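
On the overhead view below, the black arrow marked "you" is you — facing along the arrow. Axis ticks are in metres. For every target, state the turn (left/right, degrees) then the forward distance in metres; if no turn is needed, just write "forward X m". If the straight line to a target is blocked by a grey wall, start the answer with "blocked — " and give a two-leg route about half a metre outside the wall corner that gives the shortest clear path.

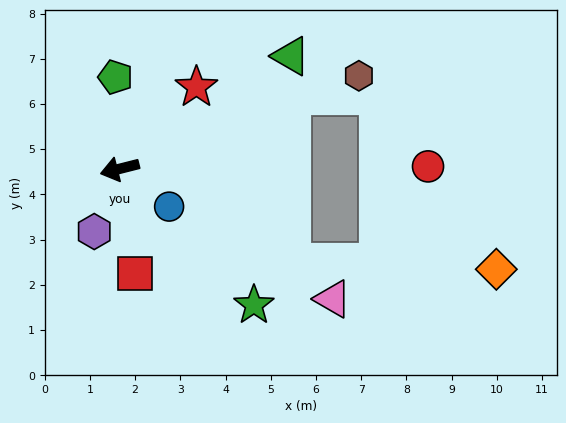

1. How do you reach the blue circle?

turn left 128°, forward 1.4 m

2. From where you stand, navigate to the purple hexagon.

turn left 54°, forward 1.5 m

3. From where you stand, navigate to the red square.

turn left 84°, forward 2.3 m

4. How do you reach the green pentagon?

turn right 102°, forward 2.0 m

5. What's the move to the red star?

turn right 147°, forward 2.5 m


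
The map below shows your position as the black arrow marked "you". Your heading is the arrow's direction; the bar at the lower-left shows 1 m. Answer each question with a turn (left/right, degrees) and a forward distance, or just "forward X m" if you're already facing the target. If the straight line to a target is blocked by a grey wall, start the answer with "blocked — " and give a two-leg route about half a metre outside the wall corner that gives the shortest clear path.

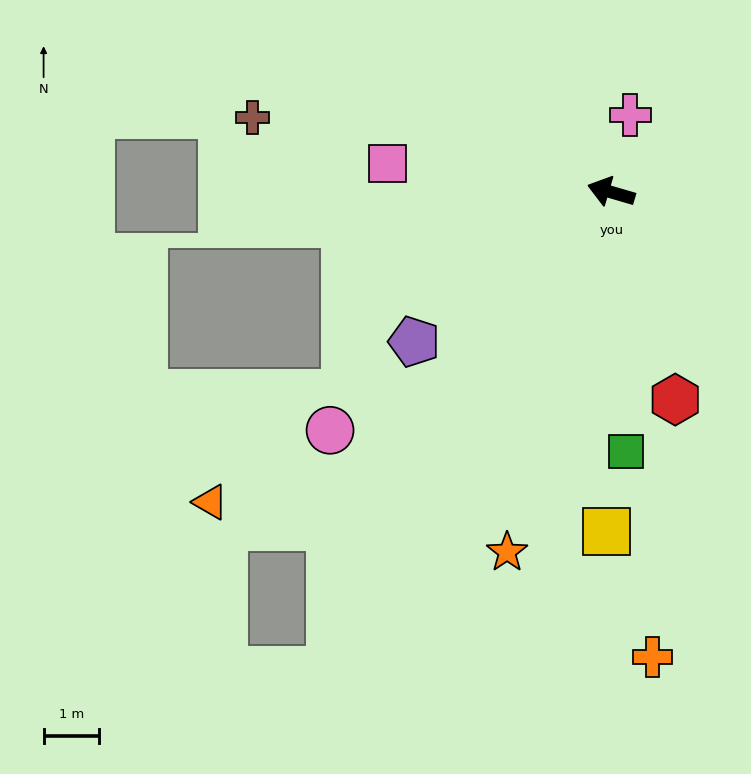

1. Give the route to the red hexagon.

turn left 123°, forward 3.9 m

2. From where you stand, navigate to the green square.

turn left 110°, forward 4.7 m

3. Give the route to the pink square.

turn left 9°, forward 4.1 m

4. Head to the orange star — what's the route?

turn left 90°, forward 6.8 m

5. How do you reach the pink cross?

turn right 88°, forward 1.4 m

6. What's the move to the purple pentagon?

turn left 53°, forward 4.5 m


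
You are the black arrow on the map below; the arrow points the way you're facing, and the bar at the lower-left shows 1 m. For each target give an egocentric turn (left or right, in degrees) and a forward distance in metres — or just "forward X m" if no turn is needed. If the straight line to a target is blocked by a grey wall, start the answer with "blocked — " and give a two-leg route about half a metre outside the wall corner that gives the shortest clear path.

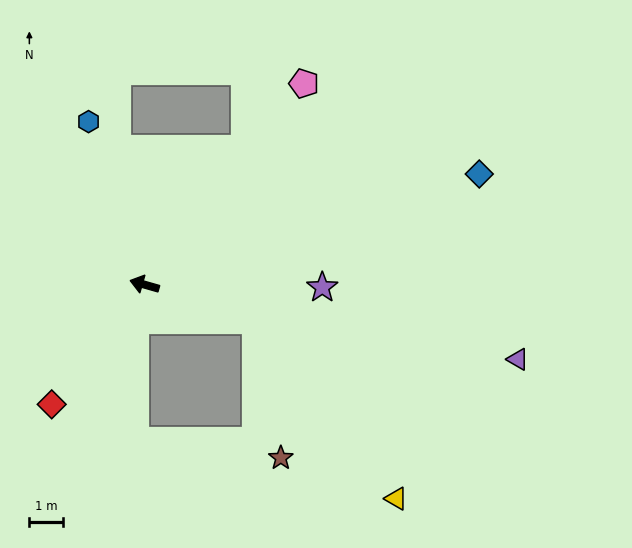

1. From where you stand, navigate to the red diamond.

turn left 68°, forward 4.5 m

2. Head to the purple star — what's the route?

turn right 165°, forward 5.3 m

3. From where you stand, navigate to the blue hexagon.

turn right 55°, forward 5.2 m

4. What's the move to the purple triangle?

turn right 175°, forward 11.4 m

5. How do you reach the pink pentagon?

turn right 112°, forward 7.7 m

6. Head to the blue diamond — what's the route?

turn right 146°, forward 10.5 m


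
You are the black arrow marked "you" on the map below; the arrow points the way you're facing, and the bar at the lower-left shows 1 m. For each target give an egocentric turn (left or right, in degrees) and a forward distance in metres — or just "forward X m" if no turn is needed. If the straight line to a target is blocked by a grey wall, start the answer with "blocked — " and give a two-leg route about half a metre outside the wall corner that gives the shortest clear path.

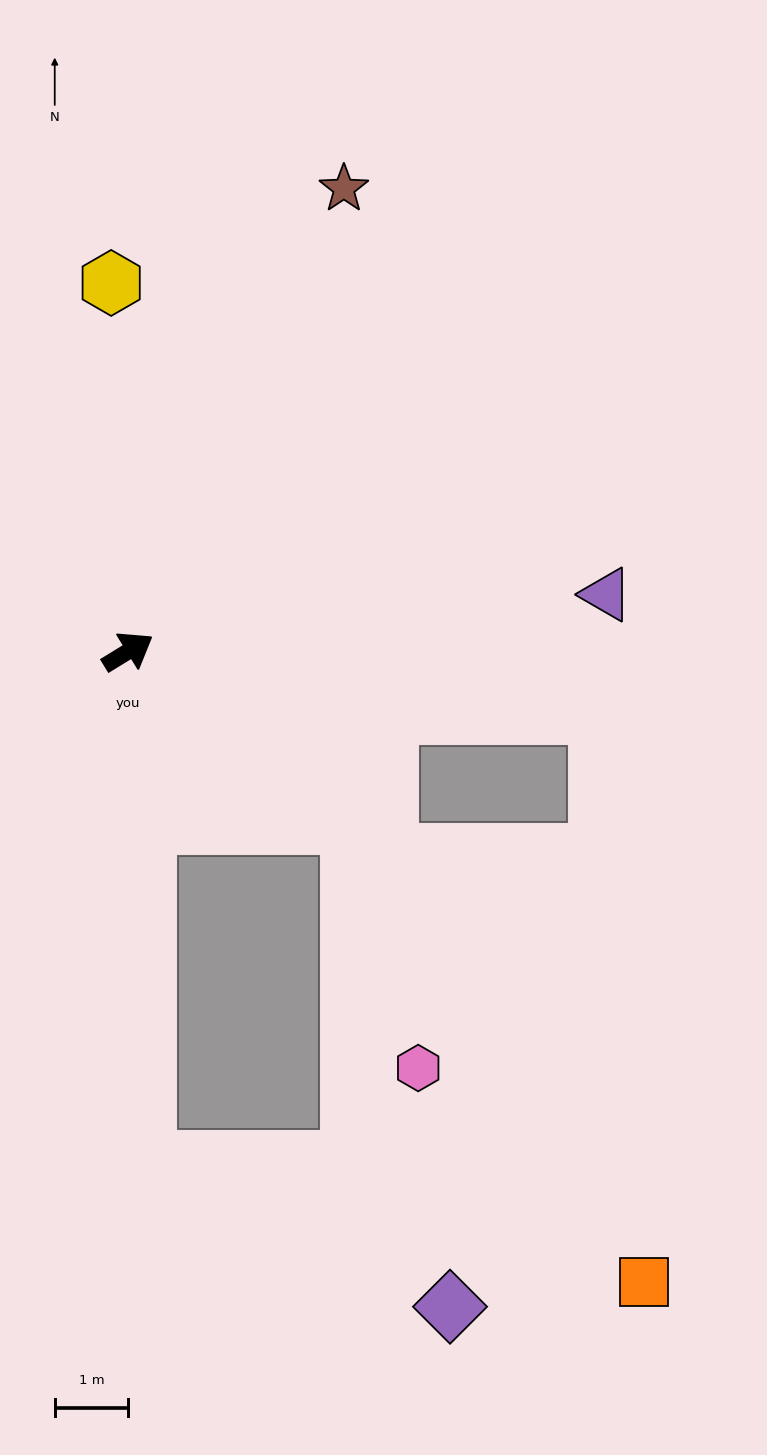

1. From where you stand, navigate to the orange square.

blocked — turn right 69°, forward 3.8 m, then turn right 20°, forward 7.4 m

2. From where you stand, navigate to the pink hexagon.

blocked — turn right 69°, forward 3.8 m, then turn right 38°, forward 3.4 m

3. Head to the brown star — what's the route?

turn left 33°, forward 6.9 m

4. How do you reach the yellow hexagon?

turn left 61°, forward 5.0 m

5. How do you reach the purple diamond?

blocked — turn right 120°, forward 6.9 m, then turn left 63°, forward 4.6 m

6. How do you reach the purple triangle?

turn right 25°, forward 6.5 m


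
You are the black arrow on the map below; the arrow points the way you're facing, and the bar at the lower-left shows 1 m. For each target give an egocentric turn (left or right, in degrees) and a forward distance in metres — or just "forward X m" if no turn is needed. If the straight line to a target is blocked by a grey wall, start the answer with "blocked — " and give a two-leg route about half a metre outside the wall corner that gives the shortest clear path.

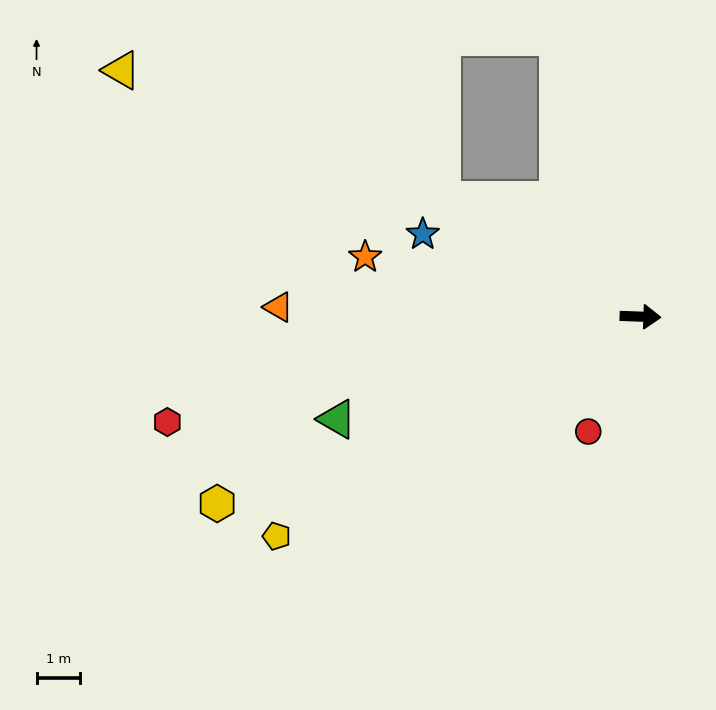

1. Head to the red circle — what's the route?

turn right 112°, forward 2.9 m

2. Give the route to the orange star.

turn left 170°, forward 6.5 m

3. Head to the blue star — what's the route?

turn left 161°, forward 5.3 m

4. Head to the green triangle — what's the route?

turn right 159°, forward 7.4 m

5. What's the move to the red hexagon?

turn right 165°, forward 11.1 m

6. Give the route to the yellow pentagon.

turn right 147°, forward 9.8 m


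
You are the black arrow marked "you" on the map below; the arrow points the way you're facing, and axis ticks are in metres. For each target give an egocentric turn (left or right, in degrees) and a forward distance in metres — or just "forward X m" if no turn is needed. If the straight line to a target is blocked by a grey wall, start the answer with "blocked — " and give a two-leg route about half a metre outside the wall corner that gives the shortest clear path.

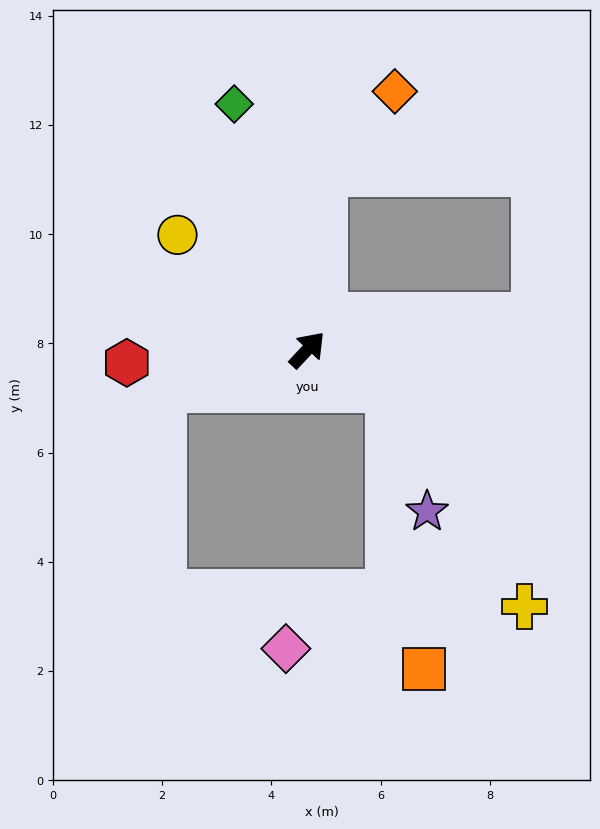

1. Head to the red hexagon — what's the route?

turn left 137°, forward 3.3 m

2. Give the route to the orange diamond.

blocked — turn left 37°, forward 3.3 m, then turn right 35°, forward 2.0 m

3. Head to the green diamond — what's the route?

turn left 60°, forward 4.7 m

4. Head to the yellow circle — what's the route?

turn left 92°, forward 3.2 m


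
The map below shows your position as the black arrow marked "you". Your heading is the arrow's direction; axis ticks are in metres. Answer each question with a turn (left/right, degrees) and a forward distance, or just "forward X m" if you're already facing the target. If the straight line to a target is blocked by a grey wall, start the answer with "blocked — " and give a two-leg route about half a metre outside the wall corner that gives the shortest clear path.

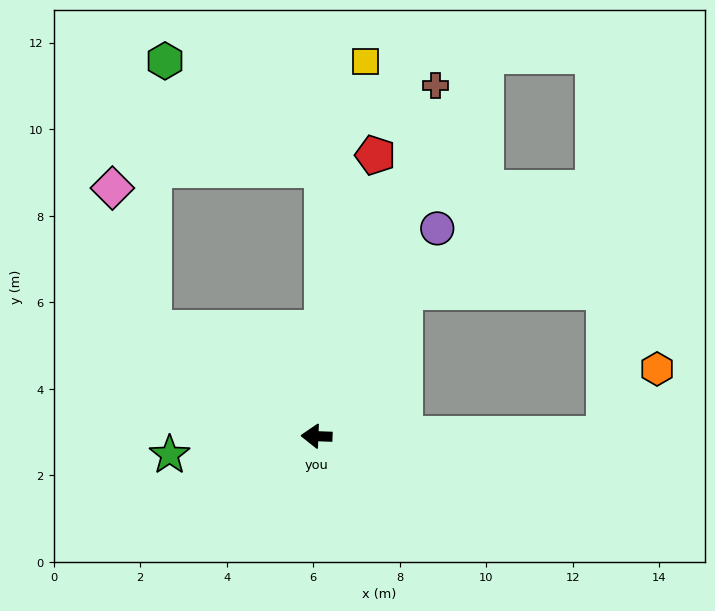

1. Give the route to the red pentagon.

turn right 100°, forward 6.6 m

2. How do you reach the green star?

turn left 9°, forward 3.4 m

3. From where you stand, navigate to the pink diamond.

blocked — turn right 31°, forward 4.5 m, then turn right 41°, forward 3.4 m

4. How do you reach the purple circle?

turn right 118°, forward 5.6 m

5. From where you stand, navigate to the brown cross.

turn right 107°, forward 8.6 m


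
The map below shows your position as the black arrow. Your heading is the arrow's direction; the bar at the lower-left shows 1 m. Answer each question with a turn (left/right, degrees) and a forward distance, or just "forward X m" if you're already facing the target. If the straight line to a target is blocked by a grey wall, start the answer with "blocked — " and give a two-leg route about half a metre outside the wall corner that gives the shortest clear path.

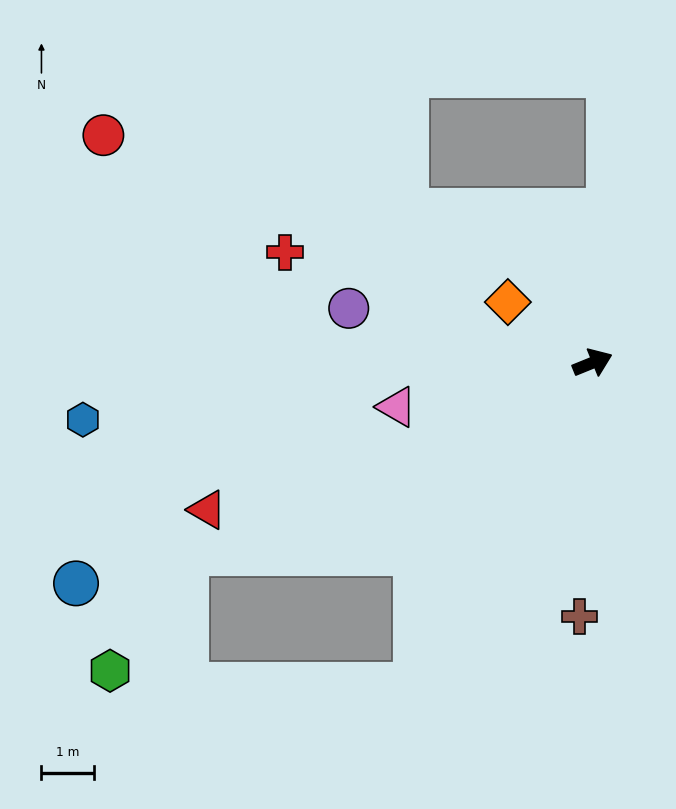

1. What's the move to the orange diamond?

turn left 122°, forward 2.0 m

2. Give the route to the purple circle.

turn left 145°, forward 4.7 m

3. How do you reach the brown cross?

turn right 115°, forward 4.8 m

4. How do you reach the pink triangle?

turn left 171°, forward 3.8 m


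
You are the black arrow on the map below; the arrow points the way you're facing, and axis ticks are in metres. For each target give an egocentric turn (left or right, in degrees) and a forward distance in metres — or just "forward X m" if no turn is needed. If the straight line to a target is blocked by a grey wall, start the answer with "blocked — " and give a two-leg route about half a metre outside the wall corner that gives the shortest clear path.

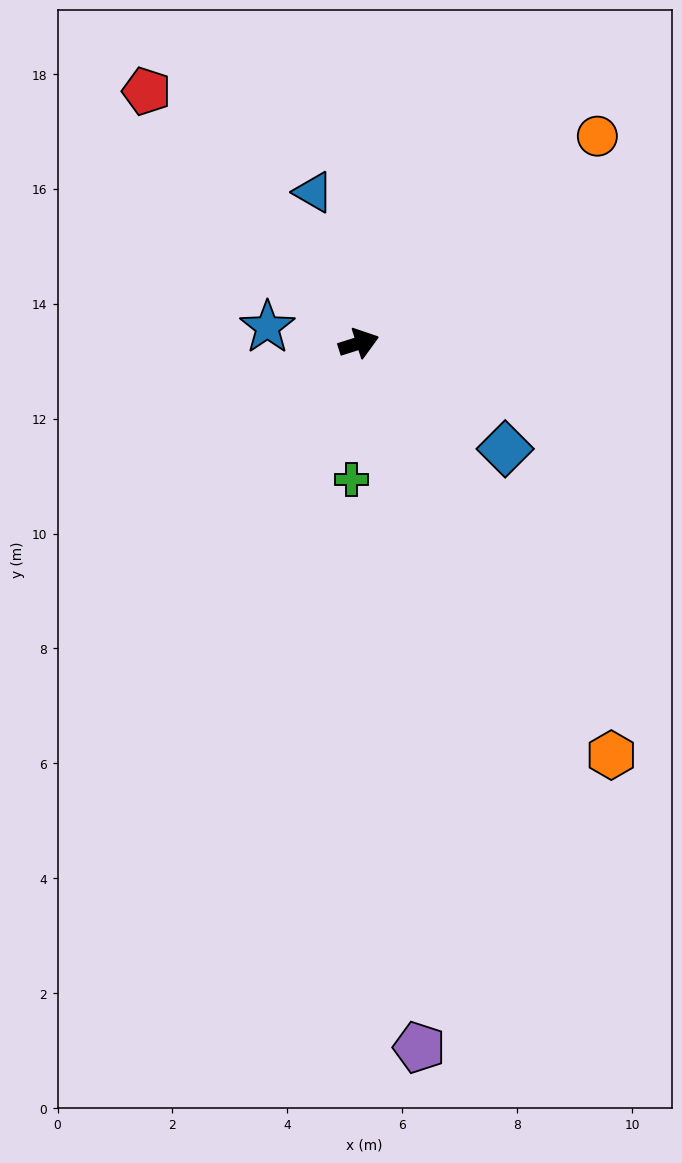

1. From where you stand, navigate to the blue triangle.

turn left 89°, forward 2.7 m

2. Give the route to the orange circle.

turn left 23°, forward 5.5 m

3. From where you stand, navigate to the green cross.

turn right 111°, forward 2.4 m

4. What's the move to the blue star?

turn left 152°, forward 1.6 m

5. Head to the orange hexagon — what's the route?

turn right 76°, forward 8.4 m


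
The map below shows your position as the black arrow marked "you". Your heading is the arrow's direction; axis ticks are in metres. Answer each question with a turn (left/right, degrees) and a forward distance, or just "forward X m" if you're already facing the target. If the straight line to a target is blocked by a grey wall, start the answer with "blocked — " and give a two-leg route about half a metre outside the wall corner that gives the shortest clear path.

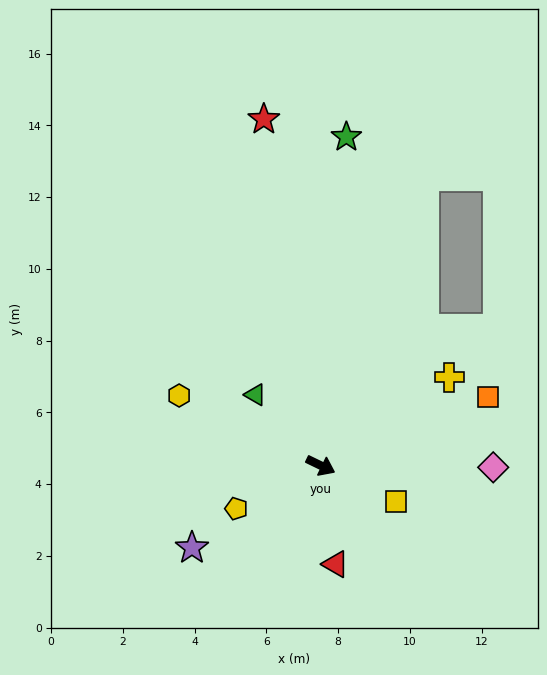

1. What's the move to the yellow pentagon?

turn right 127°, forward 2.6 m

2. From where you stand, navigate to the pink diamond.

turn left 25°, forward 4.8 m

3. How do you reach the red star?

turn left 125°, forward 9.8 m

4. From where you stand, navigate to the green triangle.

turn left 159°, forward 2.7 m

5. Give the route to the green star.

turn left 111°, forward 9.2 m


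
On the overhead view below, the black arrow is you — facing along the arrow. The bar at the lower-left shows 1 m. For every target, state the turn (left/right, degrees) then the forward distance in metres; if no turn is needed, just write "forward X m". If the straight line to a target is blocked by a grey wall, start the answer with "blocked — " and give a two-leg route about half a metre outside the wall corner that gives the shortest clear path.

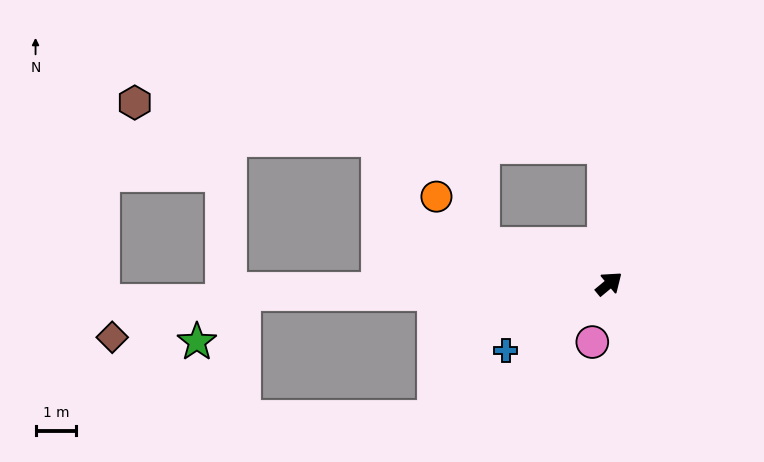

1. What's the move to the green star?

blocked — turn left 142°, forward 9.0 m, then turn left 44°, forward 1.6 m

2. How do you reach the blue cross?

turn left 173°, forward 3.0 m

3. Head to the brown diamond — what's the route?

blocked — turn left 142°, forward 9.0 m, then turn left 17°, forward 3.4 m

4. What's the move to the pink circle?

turn right 146°, forward 1.5 m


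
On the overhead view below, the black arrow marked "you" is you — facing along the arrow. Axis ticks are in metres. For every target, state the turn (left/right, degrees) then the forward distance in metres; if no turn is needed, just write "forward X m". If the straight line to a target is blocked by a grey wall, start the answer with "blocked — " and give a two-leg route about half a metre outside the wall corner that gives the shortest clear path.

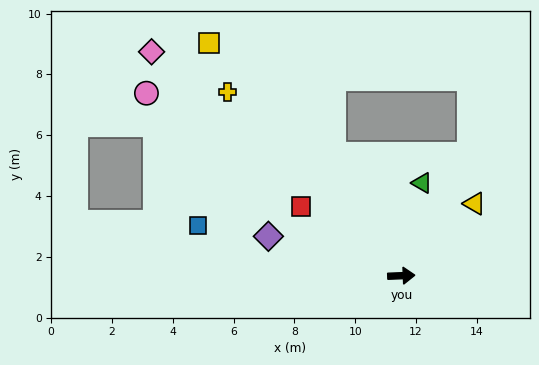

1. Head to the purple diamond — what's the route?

turn left 161°, forward 4.6 m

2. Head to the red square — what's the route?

turn left 143°, forward 4.0 m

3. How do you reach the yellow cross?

turn left 131°, forward 8.3 m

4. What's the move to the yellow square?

turn left 127°, forward 9.9 m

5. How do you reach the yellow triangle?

turn left 42°, forward 3.4 m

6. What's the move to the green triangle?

turn left 75°, forward 3.1 m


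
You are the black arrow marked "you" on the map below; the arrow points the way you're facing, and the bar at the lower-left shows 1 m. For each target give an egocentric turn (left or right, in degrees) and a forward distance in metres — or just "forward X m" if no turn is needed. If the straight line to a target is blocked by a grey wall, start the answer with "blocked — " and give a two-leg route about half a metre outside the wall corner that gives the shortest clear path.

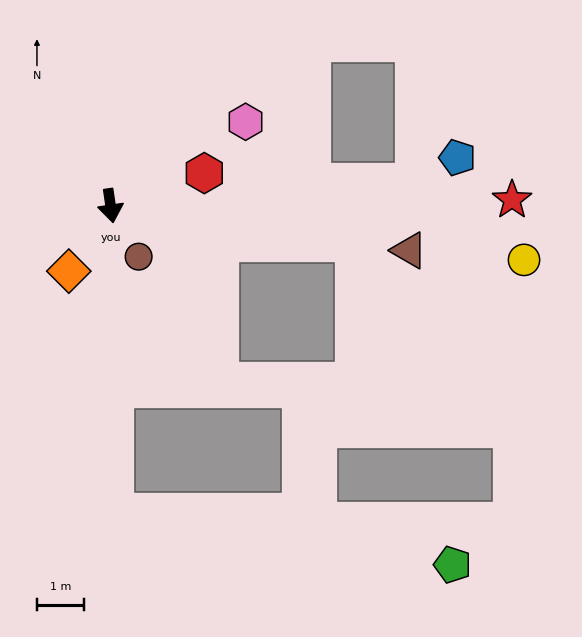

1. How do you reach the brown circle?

turn left 20°, forward 1.2 m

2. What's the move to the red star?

turn left 82°, forward 8.6 m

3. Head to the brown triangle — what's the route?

turn left 73°, forward 6.5 m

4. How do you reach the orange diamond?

turn right 41°, forward 1.7 m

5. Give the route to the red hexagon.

turn left 101°, forward 2.1 m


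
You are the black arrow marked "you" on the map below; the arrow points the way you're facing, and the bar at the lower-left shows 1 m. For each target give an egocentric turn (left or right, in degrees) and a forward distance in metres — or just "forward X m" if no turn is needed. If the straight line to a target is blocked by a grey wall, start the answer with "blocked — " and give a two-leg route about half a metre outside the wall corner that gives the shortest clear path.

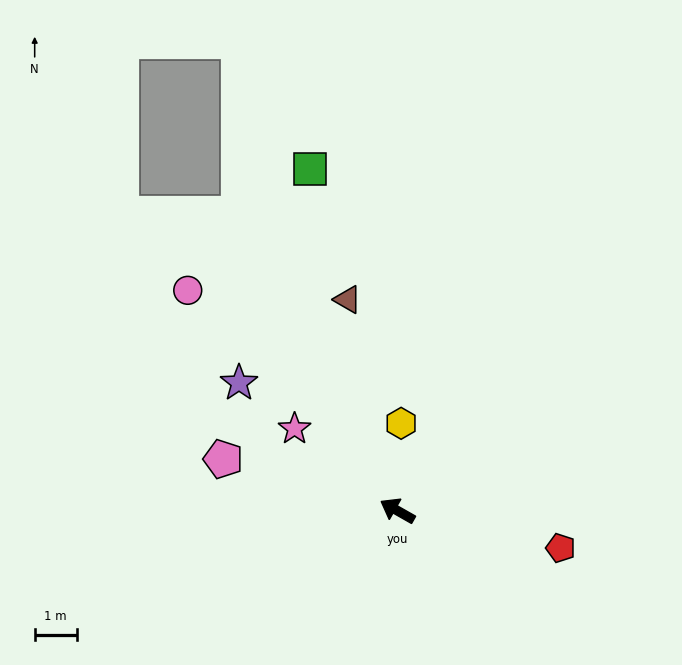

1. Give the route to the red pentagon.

turn right 163°, forward 4.0 m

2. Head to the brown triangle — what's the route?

turn right 47°, forward 5.1 m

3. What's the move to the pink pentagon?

turn left 13°, forward 4.3 m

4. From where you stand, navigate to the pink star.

turn right 9°, forward 3.1 m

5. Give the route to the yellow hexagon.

turn right 63°, forward 2.1 m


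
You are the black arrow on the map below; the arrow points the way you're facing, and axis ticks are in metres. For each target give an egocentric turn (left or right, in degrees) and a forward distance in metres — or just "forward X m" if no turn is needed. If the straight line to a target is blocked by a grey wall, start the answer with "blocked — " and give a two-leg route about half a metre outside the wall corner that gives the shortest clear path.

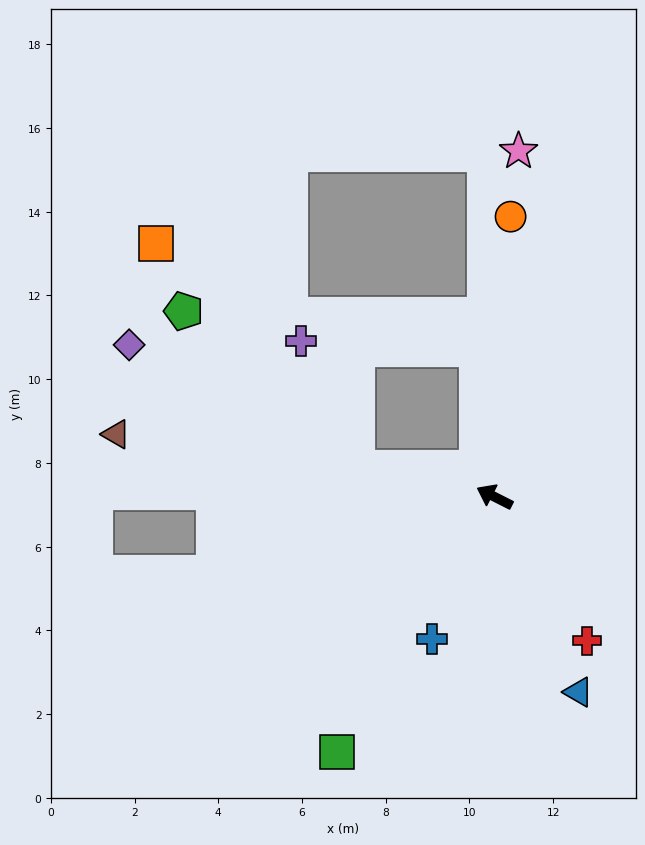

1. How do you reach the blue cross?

turn left 93°, forward 3.7 m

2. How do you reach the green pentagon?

blocked — turn left 15°, forward 3.4 m, then turn right 30°, forward 5.6 m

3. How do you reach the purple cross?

blocked — turn left 15°, forward 3.4 m, then turn right 54°, forward 3.3 m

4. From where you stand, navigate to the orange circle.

turn right 66°, forward 6.7 m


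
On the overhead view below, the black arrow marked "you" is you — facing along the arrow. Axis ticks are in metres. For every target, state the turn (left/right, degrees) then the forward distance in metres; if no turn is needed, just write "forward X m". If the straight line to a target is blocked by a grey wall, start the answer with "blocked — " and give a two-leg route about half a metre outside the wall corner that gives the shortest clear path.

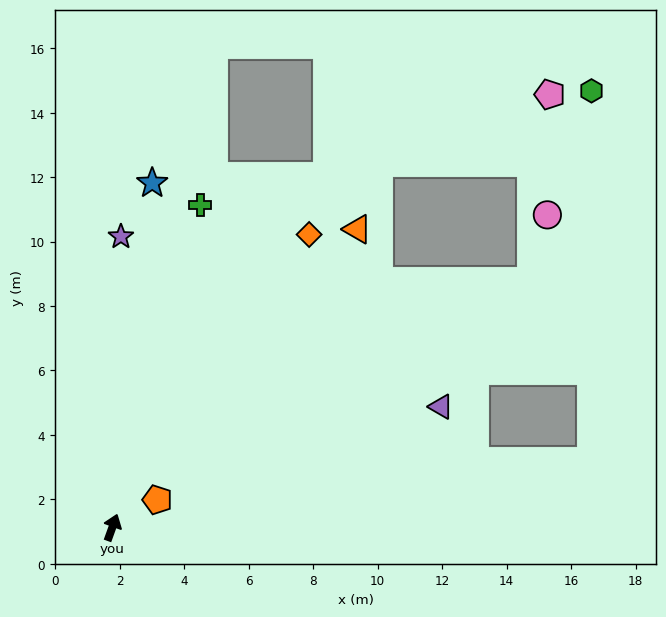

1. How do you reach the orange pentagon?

turn right 39°, forward 1.6 m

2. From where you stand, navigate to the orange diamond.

turn right 14°, forward 11.0 m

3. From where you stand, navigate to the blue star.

turn left 13°, forward 10.8 m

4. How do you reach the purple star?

turn left 18°, forward 9.0 m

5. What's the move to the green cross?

turn left 5°, forward 10.4 m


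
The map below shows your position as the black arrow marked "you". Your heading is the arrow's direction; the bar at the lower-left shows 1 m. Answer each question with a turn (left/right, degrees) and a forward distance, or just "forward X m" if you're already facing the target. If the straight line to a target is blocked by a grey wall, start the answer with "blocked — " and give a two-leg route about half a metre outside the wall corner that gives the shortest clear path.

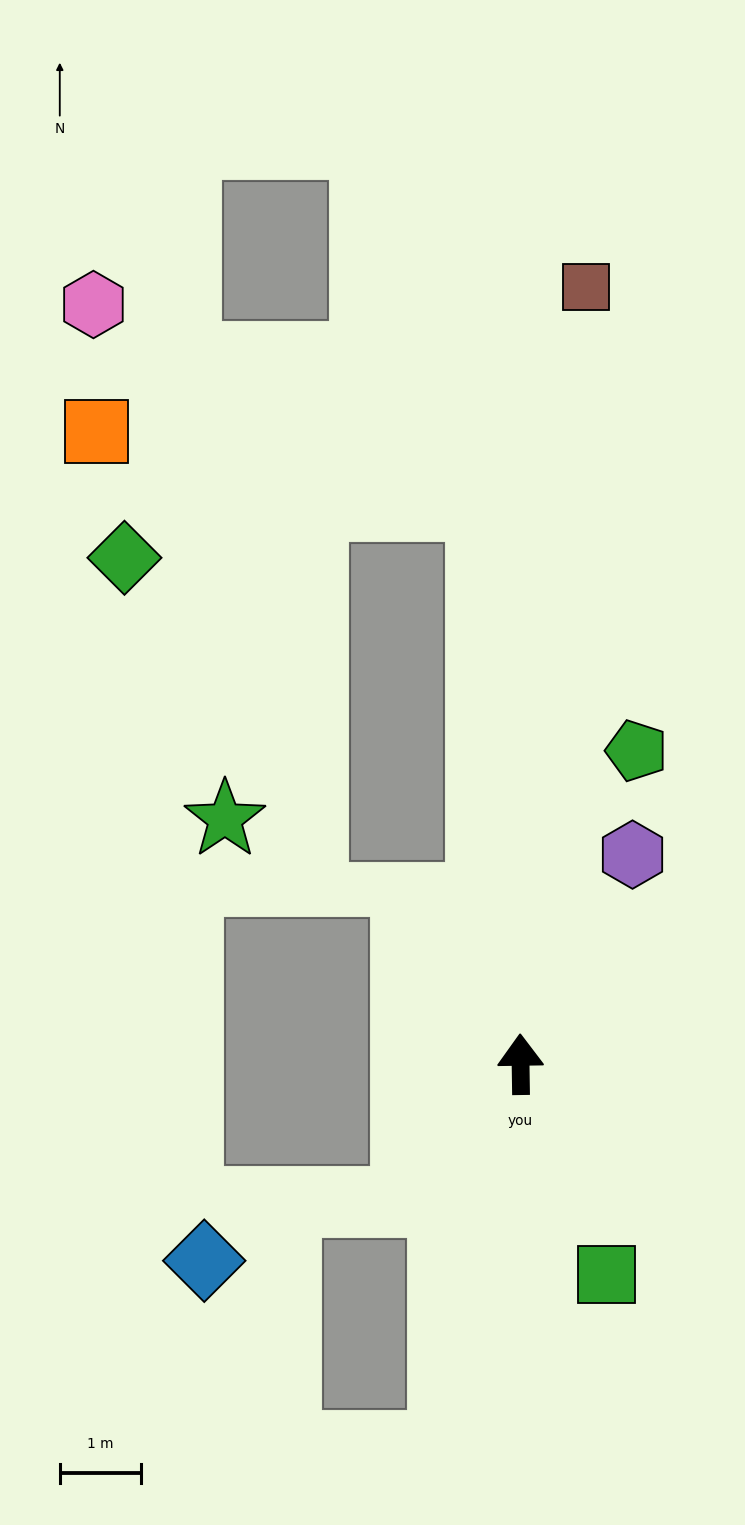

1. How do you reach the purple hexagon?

turn right 29°, forward 2.9 m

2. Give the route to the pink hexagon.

blocked — turn left 3°, forward 6.9 m, then turn left 59°, forward 5.4 m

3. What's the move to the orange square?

blocked — turn left 3°, forward 6.9 m, then turn left 75°, forward 4.8 m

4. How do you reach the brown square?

turn right 6°, forward 9.6 m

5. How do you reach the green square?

turn right 159°, forward 2.8 m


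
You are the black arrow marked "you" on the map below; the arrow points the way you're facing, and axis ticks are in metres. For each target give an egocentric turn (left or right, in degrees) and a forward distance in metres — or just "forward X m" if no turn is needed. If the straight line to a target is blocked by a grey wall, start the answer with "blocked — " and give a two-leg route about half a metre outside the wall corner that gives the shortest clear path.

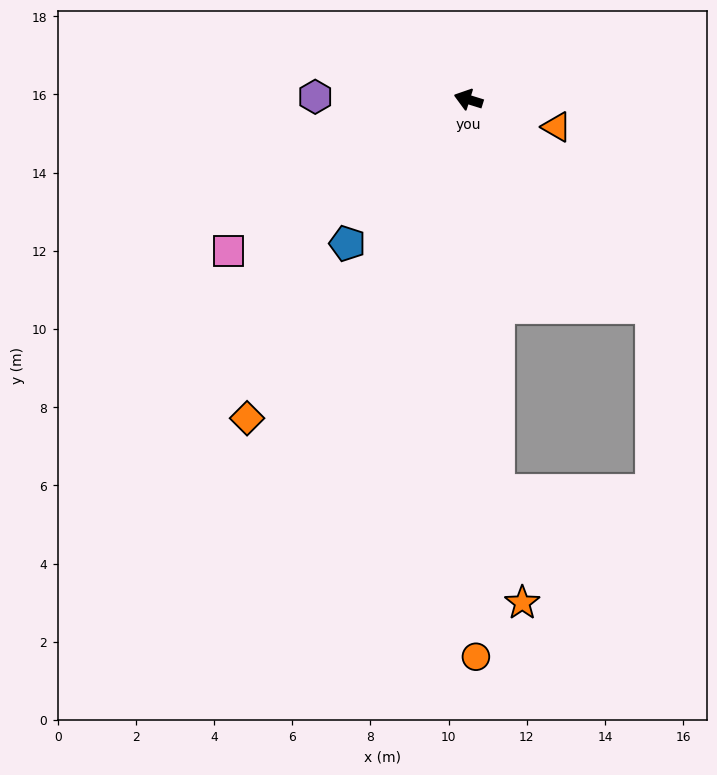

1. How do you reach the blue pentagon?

turn left 67°, forward 4.8 m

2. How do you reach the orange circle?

turn left 108°, forward 14.3 m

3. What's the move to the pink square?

turn left 50°, forward 7.3 m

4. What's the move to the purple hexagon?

turn left 16°, forward 3.9 m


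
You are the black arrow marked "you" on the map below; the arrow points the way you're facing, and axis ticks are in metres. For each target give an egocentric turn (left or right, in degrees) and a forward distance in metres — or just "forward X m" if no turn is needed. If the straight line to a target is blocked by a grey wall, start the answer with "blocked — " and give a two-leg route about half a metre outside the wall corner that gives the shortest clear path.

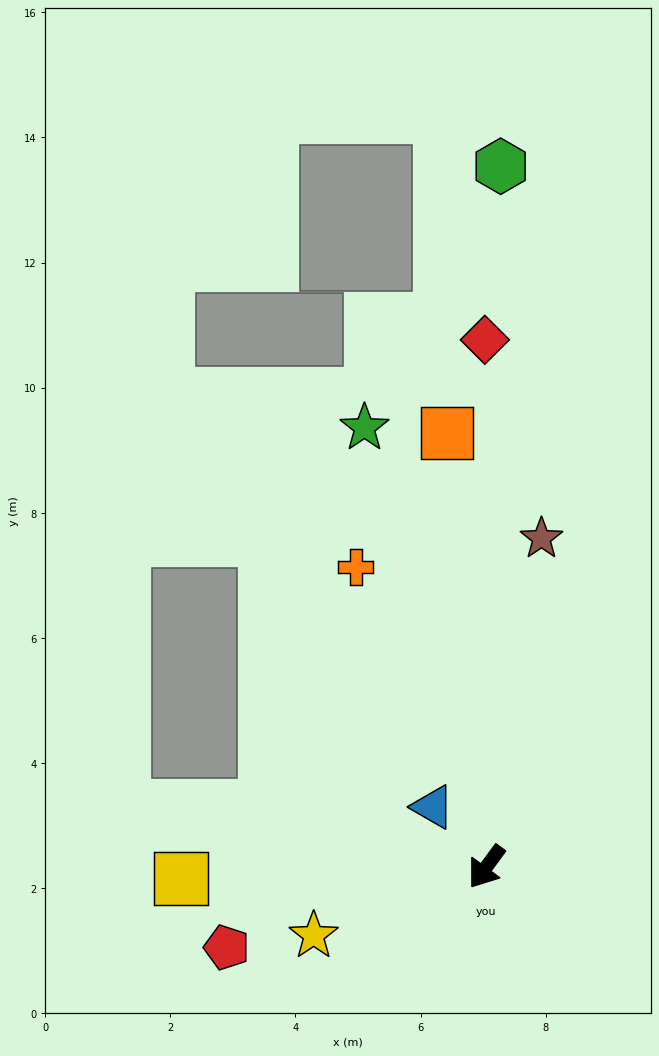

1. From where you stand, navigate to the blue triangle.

turn right 102°, forward 1.3 m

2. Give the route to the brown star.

turn right 153°, forward 5.3 m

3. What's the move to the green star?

turn right 128°, forward 7.3 m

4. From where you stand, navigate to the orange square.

turn right 139°, forward 7.0 m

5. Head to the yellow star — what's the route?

turn right 32°, forward 3.0 m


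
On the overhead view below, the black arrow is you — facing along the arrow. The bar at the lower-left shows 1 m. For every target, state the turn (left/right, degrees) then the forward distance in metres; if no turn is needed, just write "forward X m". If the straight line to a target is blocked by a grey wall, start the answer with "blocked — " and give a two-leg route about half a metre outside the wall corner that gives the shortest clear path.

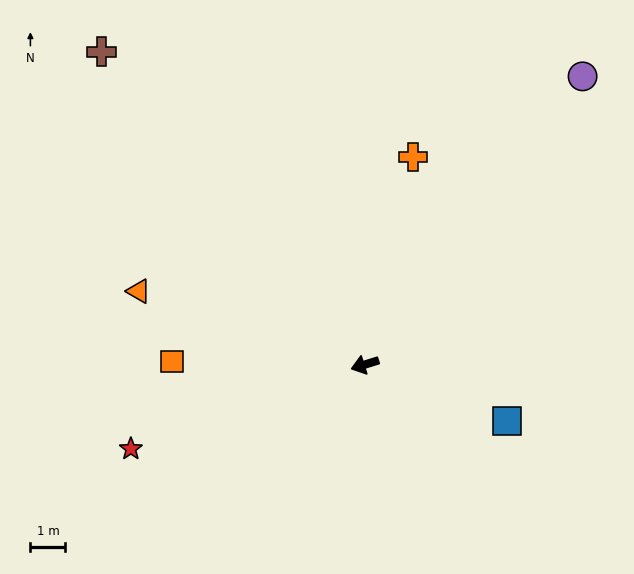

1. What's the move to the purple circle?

turn right 144°, forward 10.3 m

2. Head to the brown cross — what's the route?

turn right 67°, forward 11.7 m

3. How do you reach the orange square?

turn right 18°, forward 5.5 m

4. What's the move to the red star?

turn left 2°, forward 7.1 m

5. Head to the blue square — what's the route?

turn left 141°, forward 4.4 m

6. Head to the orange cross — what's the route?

turn right 120°, forward 6.1 m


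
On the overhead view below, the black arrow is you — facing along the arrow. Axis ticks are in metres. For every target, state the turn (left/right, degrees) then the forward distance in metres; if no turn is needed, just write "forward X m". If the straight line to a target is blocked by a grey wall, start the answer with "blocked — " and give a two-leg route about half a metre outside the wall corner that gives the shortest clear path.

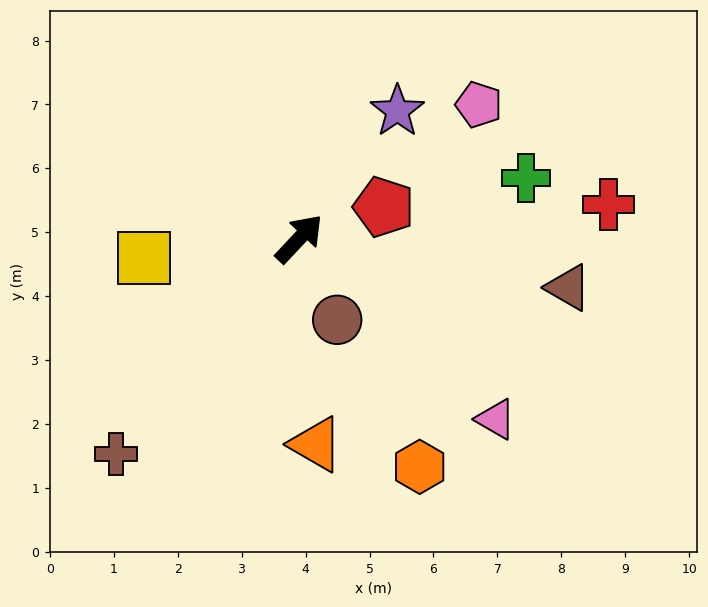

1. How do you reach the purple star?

turn left 6°, forward 2.5 m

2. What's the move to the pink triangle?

turn right 89°, forward 4.2 m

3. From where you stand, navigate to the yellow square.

turn left 140°, forward 2.4 m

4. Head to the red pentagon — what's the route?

turn right 26°, forward 1.4 m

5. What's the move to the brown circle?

turn right 112°, forward 1.4 m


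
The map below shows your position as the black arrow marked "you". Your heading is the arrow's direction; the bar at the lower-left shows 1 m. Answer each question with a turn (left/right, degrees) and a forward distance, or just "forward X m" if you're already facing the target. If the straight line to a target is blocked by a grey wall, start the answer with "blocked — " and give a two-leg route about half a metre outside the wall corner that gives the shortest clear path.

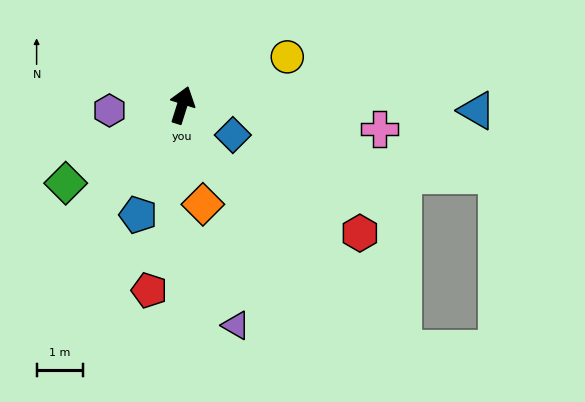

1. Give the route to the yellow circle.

turn right 48°, forward 2.5 m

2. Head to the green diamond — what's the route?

turn left 141°, forward 3.0 m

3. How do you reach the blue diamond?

turn right 103°, forward 1.3 m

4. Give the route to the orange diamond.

turn right 151°, forward 2.2 m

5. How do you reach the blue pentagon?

turn left 176°, forward 2.6 m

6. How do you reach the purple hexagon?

turn left 112°, forward 1.6 m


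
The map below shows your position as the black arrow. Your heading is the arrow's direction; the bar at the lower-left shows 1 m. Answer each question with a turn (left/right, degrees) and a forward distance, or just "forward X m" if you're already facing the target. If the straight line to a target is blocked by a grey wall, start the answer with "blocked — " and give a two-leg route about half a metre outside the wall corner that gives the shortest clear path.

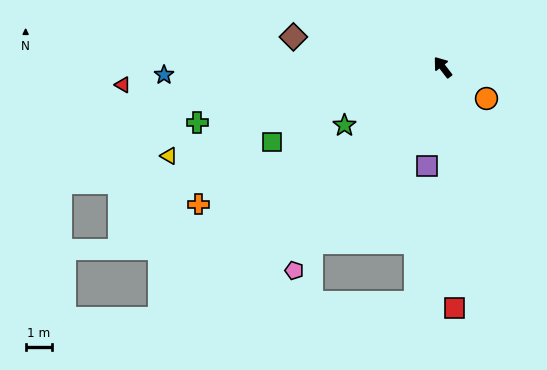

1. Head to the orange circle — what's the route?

turn right 163°, forward 2.0 m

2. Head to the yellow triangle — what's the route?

turn left 70°, forward 10.8 m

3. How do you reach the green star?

turn left 83°, forward 4.3 m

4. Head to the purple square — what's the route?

turn left 133°, forward 3.7 m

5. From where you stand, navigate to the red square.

turn left 145°, forward 9.0 m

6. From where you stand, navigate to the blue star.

turn left 54°, forward 10.5 m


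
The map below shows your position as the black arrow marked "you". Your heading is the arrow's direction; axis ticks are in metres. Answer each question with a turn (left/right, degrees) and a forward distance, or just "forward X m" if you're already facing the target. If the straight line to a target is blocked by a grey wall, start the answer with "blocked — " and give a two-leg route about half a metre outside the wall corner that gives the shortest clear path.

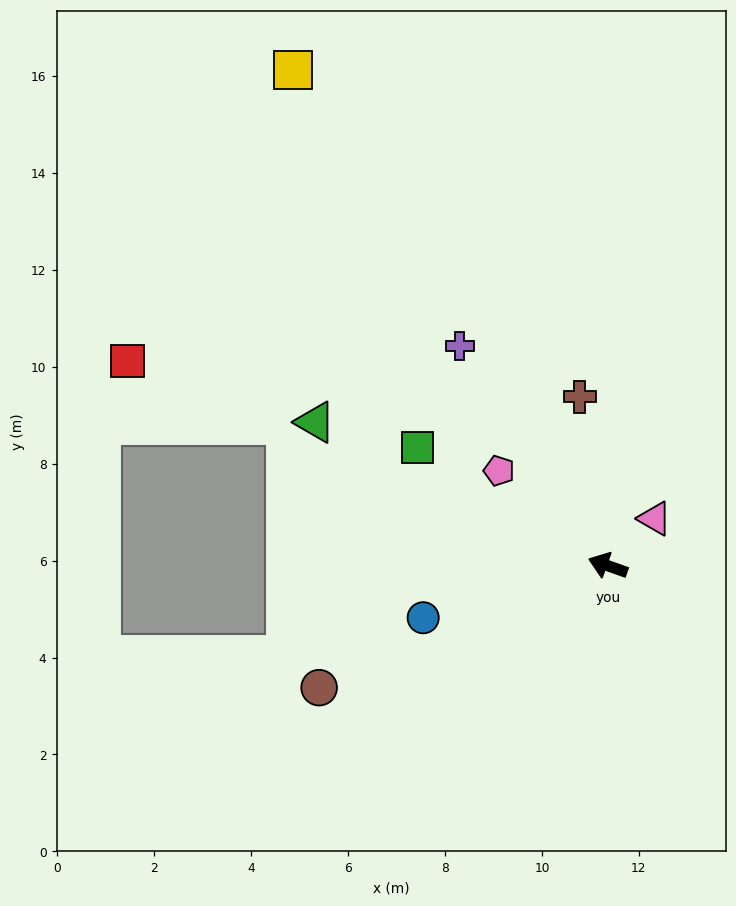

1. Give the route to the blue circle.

turn left 35°, forward 4.0 m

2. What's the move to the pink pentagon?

turn right 22°, forward 3.0 m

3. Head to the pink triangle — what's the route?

turn right 115°, forward 1.4 m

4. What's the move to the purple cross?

turn right 37°, forward 5.5 m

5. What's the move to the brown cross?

turn right 61°, forward 3.5 m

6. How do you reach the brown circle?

turn left 42°, forward 6.5 m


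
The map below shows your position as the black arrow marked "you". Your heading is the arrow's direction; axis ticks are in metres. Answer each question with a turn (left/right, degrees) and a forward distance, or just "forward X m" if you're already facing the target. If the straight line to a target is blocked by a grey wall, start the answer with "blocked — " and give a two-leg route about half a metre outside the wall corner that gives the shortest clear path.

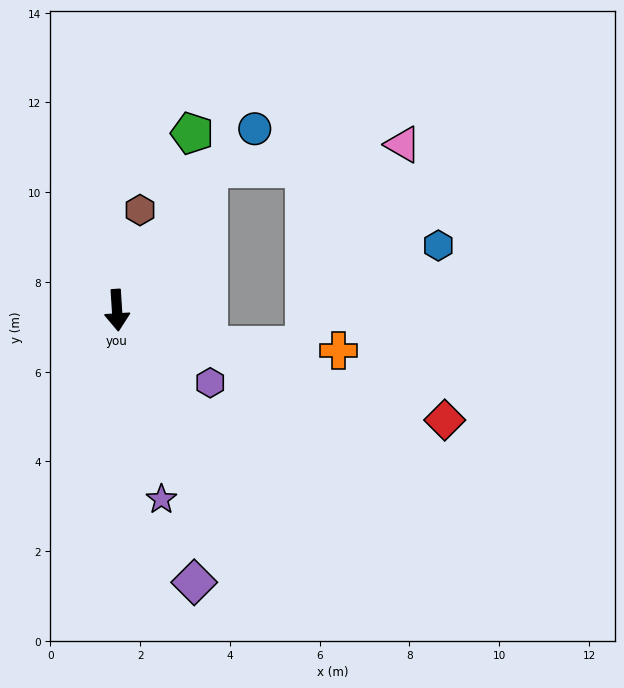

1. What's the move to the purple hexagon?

turn left 48°, forward 2.6 m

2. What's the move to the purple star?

turn left 10°, forward 4.3 m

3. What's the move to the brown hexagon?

turn left 163°, forward 2.3 m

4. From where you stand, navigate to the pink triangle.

blocked — turn left 143°, forward 3.7 m, then turn right 49°, forward 4.4 m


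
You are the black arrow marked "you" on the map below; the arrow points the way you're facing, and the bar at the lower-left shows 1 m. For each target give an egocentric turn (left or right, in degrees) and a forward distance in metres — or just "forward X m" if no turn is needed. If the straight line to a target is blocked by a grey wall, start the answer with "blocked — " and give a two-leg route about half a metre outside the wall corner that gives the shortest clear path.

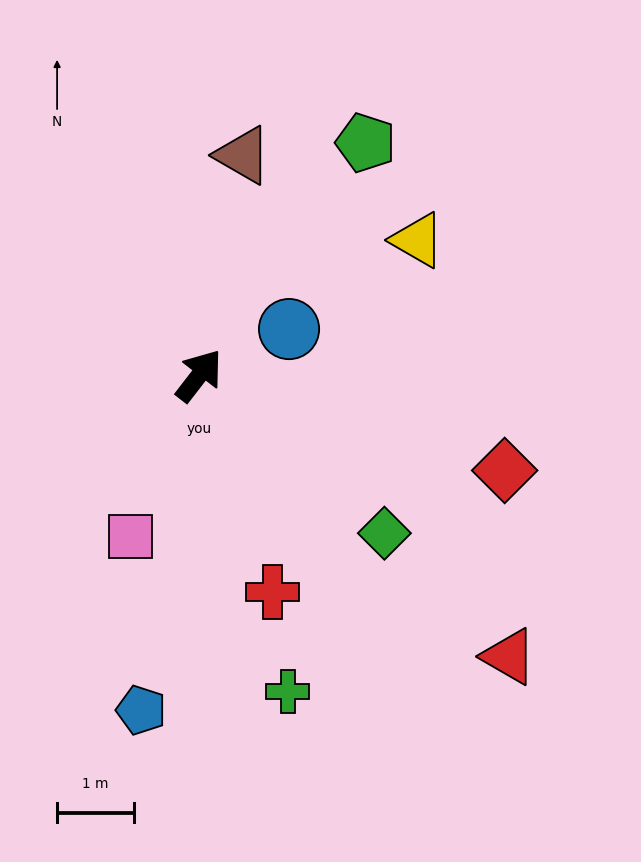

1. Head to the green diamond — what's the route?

turn right 93°, forward 3.2 m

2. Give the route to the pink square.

turn right 166°, forward 2.3 m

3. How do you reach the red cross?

turn right 124°, forward 3.0 m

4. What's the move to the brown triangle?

turn left 26°, forward 2.9 m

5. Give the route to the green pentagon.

turn left 2°, forward 3.7 m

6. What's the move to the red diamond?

turn right 70°, forward 4.2 m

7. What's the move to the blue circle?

turn right 25°, forward 1.3 m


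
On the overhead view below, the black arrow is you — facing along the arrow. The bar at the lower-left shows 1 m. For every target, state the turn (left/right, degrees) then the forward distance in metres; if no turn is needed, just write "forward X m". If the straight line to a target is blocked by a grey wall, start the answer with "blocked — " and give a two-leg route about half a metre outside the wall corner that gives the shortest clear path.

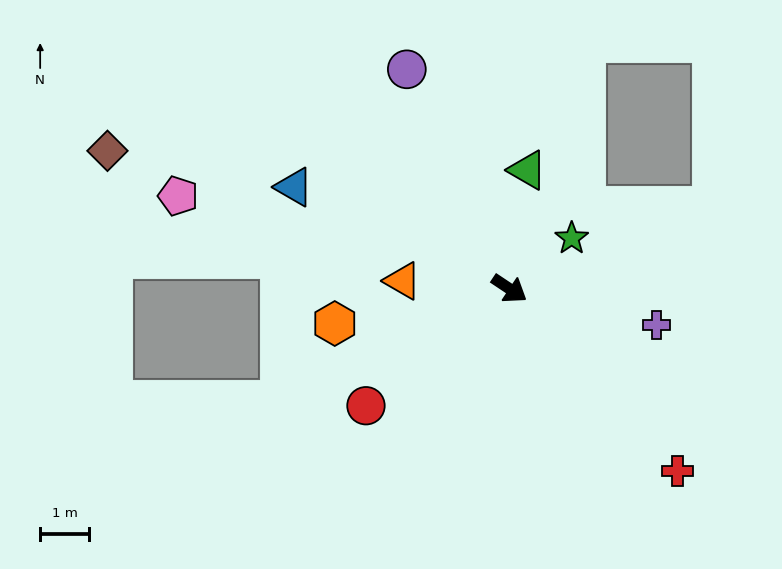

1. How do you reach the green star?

turn left 73°, forward 1.6 m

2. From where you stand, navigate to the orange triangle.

turn right 151°, forward 2.2 m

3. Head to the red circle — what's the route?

turn right 107°, forward 3.8 m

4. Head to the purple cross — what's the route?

turn left 20°, forward 3.1 m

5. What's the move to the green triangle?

turn left 115°, forward 2.4 m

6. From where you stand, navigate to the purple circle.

turn left 149°, forward 4.9 m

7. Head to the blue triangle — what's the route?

turn right 172°, forward 4.9 m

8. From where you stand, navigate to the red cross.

turn right 14°, forward 5.1 m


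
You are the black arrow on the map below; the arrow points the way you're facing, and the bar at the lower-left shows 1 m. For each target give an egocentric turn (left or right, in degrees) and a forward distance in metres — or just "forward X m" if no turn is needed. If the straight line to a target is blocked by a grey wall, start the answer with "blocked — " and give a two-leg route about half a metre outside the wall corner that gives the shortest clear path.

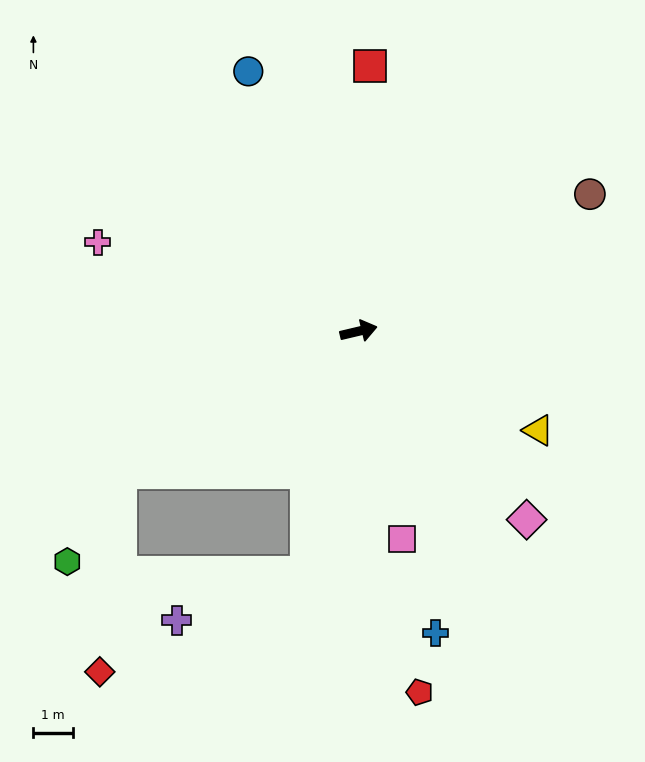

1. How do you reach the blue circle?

turn left 100°, forward 7.2 m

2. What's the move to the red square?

turn left 74°, forward 6.7 m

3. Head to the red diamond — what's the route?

blocked — turn right 163°, forward 7.0 m, then turn left 54°, forward 5.1 m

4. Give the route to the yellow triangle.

turn right 42°, forward 5.2 m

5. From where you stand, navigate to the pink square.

turn right 92°, forward 5.4 m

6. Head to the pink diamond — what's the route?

turn right 62°, forward 6.4 m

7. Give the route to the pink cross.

turn left 148°, forward 7.0 m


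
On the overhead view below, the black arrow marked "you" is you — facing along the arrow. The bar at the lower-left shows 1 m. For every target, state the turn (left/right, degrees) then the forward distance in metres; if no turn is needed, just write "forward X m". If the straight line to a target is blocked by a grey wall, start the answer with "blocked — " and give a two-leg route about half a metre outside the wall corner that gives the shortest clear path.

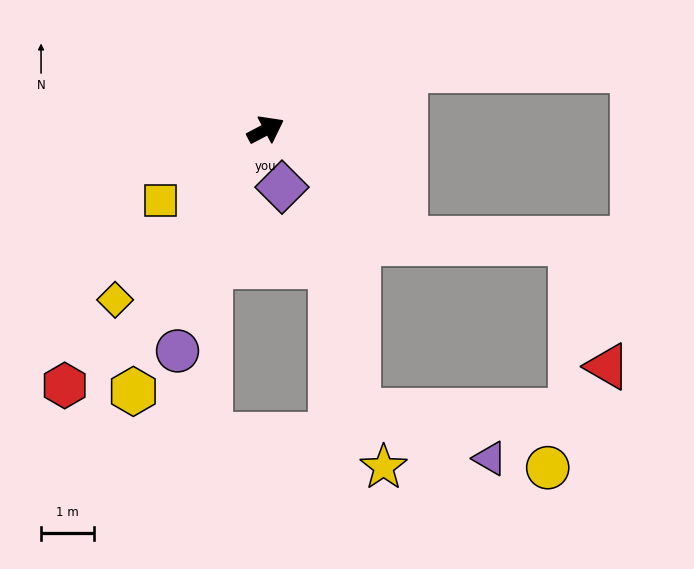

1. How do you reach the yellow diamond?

turn right 159°, forward 4.3 m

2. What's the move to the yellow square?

turn right 174°, forward 2.4 m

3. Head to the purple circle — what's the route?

turn right 140°, forward 4.5 m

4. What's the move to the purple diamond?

turn right 102°, forward 1.1 m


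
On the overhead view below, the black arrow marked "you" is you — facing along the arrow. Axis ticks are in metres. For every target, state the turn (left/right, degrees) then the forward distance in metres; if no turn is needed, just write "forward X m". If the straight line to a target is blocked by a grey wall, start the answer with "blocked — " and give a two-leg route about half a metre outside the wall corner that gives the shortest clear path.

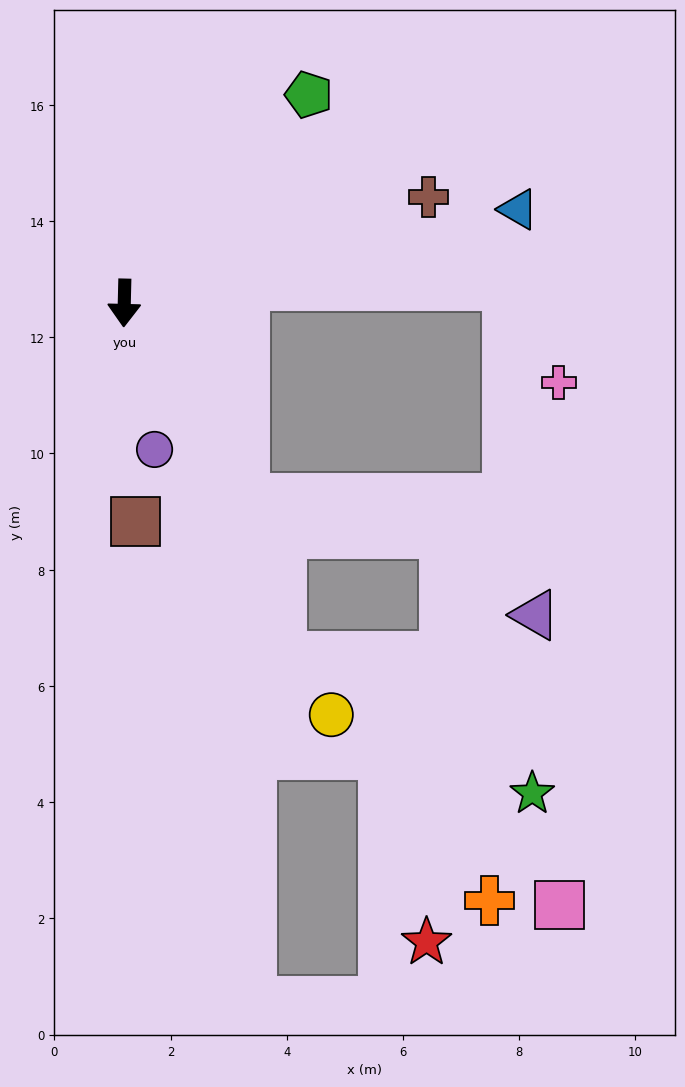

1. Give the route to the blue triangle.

turn left 105°, forward 7.0 m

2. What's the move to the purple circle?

turn left 13°, forward 2.6 m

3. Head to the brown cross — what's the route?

turn left 111°, forward 5.5 m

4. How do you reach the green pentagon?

turn left 140°, forward 4.8 m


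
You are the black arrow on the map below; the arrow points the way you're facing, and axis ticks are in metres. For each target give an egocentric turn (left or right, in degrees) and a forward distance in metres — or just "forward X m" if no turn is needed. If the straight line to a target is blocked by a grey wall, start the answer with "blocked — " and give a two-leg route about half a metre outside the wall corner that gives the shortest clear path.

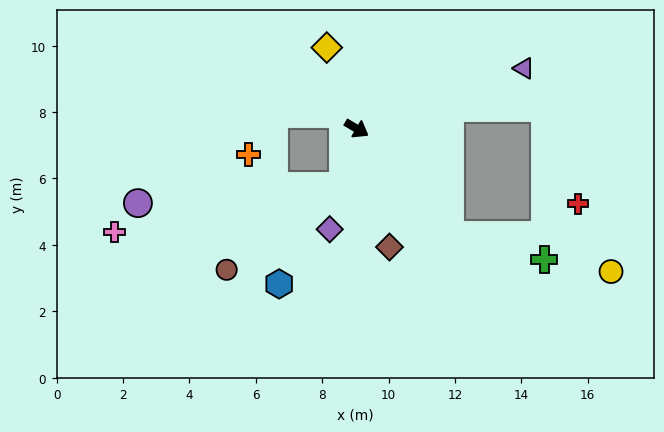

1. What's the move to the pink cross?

blocked — turn right 73°, forward 1.8 m, then turn right 65°, forward 7.0 m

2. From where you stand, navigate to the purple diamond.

turn right 74°, forward 3.1 m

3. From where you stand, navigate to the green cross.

blocked — turn right 18°, forward 4.3 m, then turn left 34°, forward 2.9 m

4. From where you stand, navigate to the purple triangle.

turn left 50°, forward 5.4 m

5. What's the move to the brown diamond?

turn right 44°, forward 3.7 m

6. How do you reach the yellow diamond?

turn left 141°, forward 2.6 m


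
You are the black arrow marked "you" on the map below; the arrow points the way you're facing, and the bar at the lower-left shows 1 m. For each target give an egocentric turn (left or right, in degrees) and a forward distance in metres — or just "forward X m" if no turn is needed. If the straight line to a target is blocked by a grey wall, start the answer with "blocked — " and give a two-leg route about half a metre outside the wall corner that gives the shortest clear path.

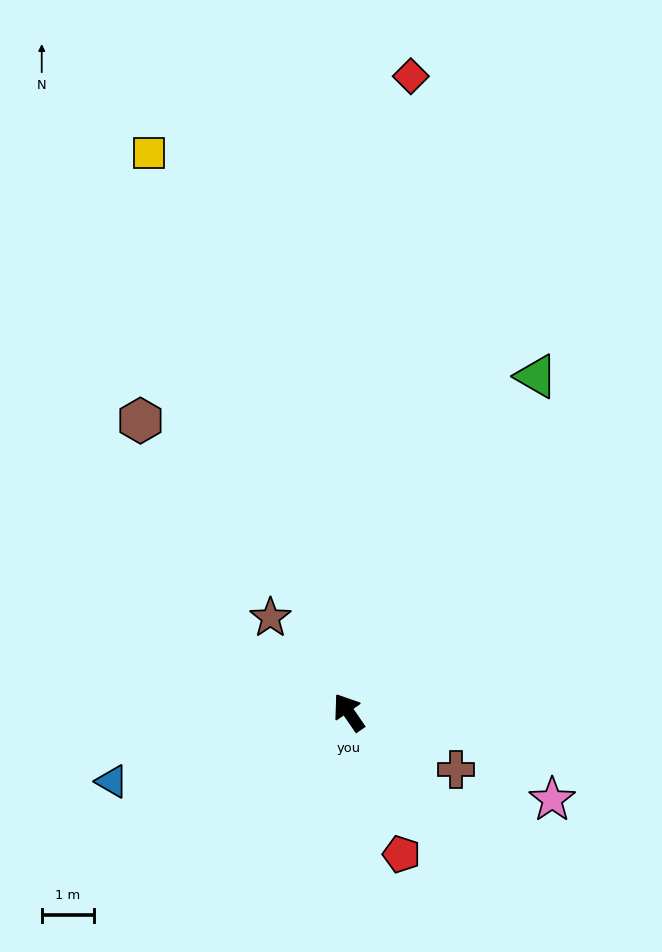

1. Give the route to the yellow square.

turn right 15°, forward 11.4 m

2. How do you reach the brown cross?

turn right 152°, forward 2.3 m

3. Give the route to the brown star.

turn left 5°, forward 2.4 m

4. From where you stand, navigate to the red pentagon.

turn left 166°, forward 2.9 m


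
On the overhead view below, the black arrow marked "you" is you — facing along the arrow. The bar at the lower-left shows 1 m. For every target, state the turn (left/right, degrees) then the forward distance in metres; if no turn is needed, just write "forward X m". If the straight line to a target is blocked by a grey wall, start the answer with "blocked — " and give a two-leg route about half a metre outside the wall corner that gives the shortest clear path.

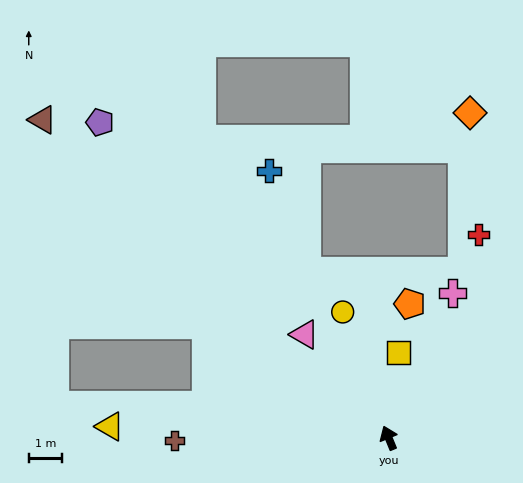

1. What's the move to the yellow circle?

turn right 2°, forward 4.0 m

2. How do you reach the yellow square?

turn right 29°, forward 2.6 m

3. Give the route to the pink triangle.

turn left 17°, forward 4.0 m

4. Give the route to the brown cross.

turn left 68°, forward 6.5 m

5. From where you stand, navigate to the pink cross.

turn right 46°, forward 4.8 m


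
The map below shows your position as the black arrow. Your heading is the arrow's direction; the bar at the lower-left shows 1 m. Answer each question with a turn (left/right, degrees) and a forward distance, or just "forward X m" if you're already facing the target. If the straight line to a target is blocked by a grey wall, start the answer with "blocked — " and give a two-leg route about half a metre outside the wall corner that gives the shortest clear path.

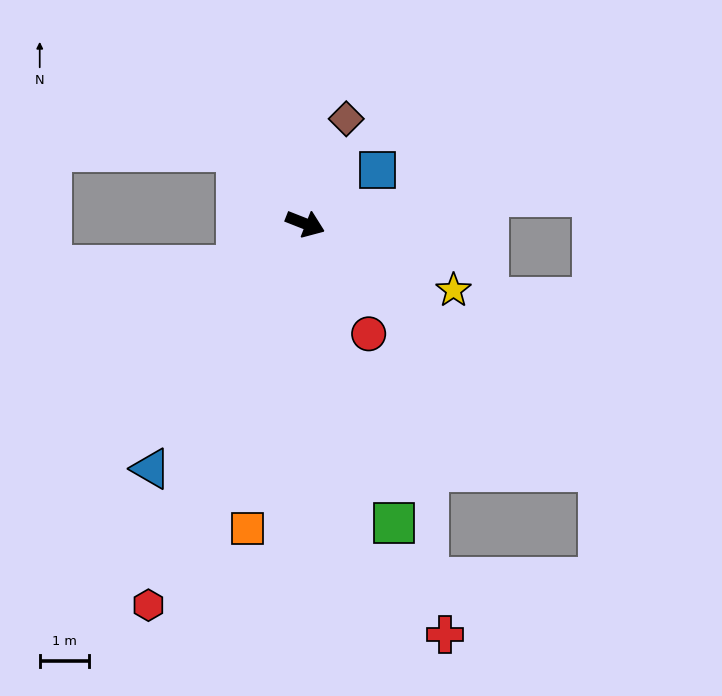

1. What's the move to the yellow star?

turn right 3°, forward 3.3 m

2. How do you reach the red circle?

turn right 39°, forward 2.6 m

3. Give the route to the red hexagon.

turn right 91°, forward 8.4 m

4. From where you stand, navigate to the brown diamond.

turn left 90°, forward 2.3 m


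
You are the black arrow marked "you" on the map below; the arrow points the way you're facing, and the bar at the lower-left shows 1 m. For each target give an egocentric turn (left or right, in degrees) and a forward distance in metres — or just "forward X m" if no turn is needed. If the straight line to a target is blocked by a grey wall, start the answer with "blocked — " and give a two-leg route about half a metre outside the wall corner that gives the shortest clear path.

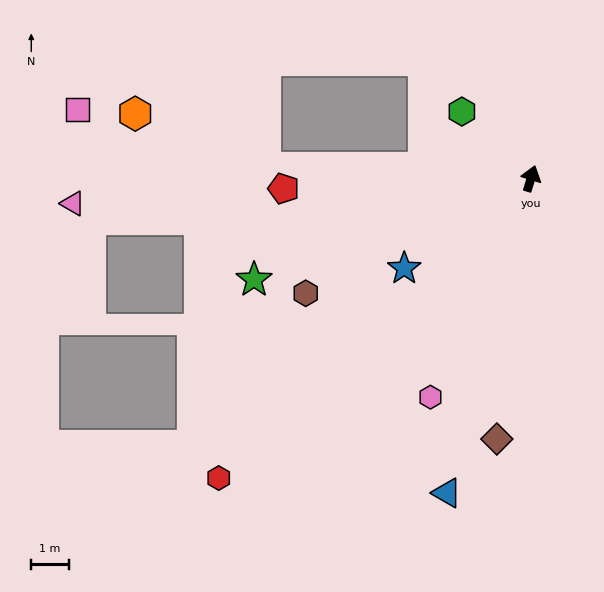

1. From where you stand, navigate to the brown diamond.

turn right 170°, forward 7.0 m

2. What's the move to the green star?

turn left 127°, forward 7.9 m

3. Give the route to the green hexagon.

turn left 63°, forward 2.6 m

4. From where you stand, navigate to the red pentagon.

turn left 109°, forward 6.6 m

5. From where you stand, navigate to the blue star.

turn left 142°, forward 4.2 m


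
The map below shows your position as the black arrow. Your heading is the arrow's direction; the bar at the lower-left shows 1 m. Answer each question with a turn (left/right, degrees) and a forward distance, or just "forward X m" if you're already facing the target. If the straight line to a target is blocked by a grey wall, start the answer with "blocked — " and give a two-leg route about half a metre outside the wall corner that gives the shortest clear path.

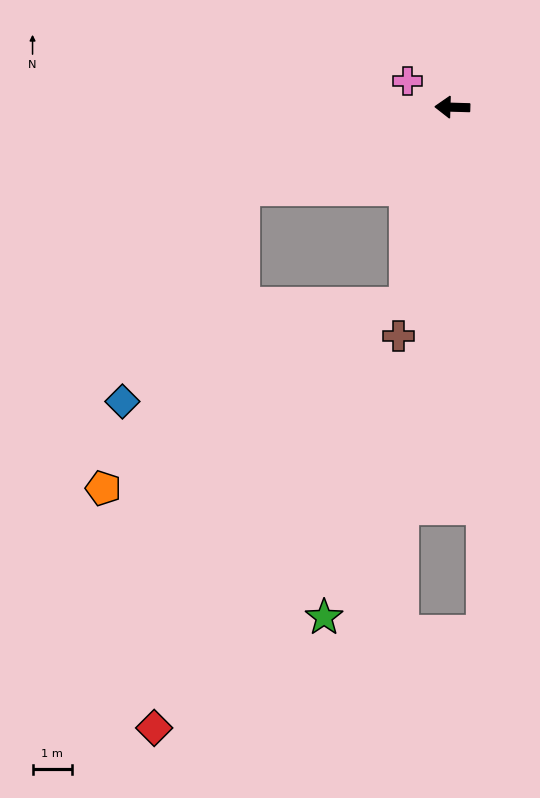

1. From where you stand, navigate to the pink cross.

turn right 28°, forward 1.3 m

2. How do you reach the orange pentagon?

blocked — turn left 78°, forward 5.2 m, then turn right 45°, forward 9.1 m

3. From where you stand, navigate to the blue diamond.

blocked — turn left 23°, forward 5.7 m, then turn left 39°, forward 6.3 m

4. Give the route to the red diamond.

blocked — turn left 23°, forward 5.7 m, then turn left 59°, forward 14.0 m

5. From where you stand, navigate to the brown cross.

turn left 78°, forward 6.0 m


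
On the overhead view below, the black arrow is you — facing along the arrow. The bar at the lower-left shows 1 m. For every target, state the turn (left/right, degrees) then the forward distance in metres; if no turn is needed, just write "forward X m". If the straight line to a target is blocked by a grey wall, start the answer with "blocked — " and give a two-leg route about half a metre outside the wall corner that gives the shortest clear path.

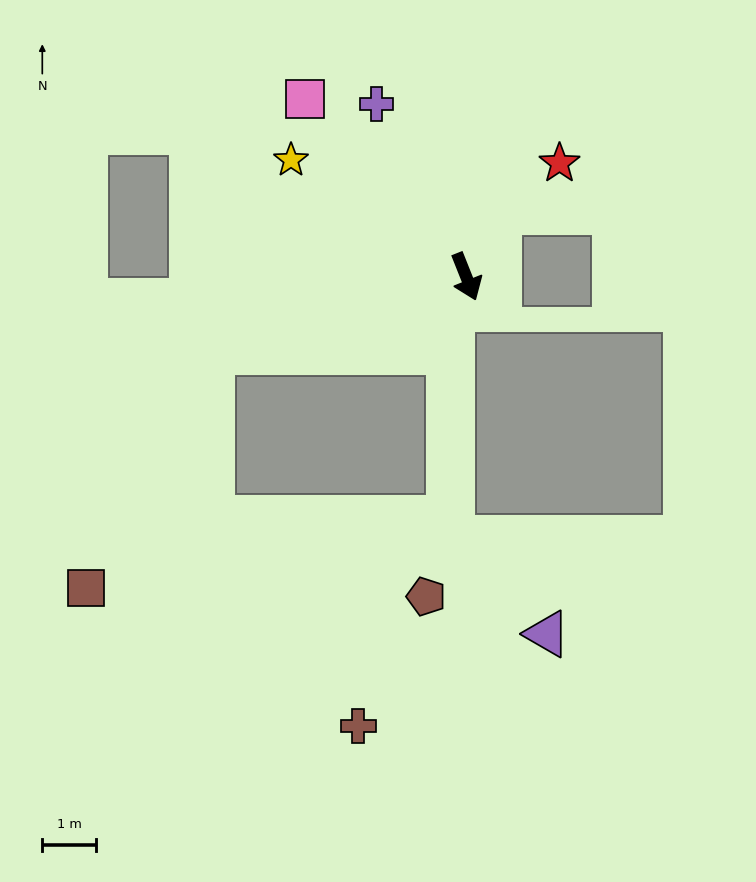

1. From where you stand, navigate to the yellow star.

turn right 145°, forward 3.9 m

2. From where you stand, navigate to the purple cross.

turn right 174°, forward 3.6 m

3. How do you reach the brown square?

blocked — turn right 95°, forward 5.0 m, then turn left 45°, forward 5.0 m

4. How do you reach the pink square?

turn right 160°, forward 4.5 m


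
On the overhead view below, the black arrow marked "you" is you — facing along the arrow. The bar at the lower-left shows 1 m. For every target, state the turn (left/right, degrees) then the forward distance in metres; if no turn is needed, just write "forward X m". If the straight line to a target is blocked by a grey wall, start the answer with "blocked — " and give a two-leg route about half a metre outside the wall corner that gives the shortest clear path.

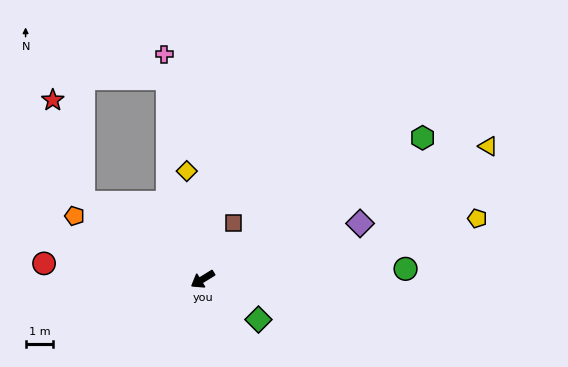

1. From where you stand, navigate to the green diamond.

turn left 113°, forward 2.5 m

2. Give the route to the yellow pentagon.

turn left 161°, forward 10.2 m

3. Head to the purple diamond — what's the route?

turn left 168°, forward 6.0 m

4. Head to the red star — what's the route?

blocked — turn right 65°, forward 5.1 m, then turn right 40°, forward 3.9 m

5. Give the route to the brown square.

turn right 150°, forward 2.3 m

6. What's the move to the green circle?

turn left 151°, forward 7.4 m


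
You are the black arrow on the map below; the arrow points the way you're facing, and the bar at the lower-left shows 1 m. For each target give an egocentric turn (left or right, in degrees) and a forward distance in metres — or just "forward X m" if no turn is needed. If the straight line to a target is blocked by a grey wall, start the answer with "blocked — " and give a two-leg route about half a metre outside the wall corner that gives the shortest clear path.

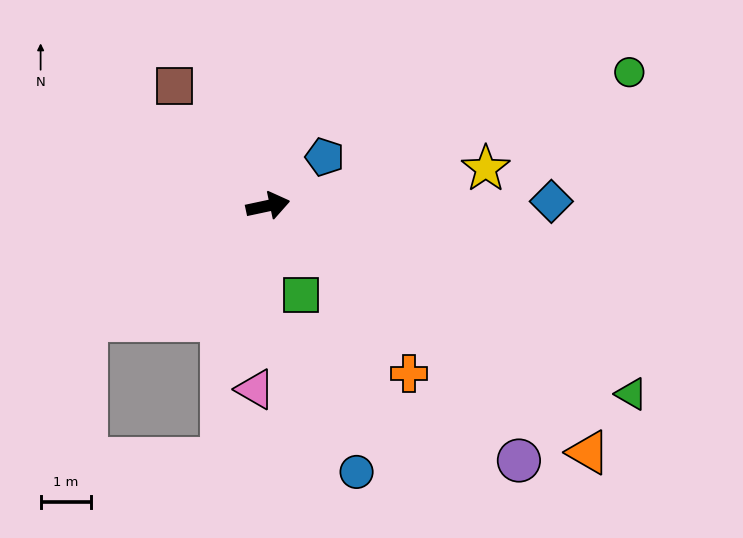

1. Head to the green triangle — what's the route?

turn right 39°, forward 8.1 m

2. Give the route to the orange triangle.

turn right 50°, forward 8.1 m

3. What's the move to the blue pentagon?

turn left 29°, forward 1.5 m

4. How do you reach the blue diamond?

turn right 11°, forward 5.6 m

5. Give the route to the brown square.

turn left 116°, forward 3.0 m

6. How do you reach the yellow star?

turn right 2°, forward 4.4 m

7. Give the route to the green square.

turn right 82°, forward 1.9 m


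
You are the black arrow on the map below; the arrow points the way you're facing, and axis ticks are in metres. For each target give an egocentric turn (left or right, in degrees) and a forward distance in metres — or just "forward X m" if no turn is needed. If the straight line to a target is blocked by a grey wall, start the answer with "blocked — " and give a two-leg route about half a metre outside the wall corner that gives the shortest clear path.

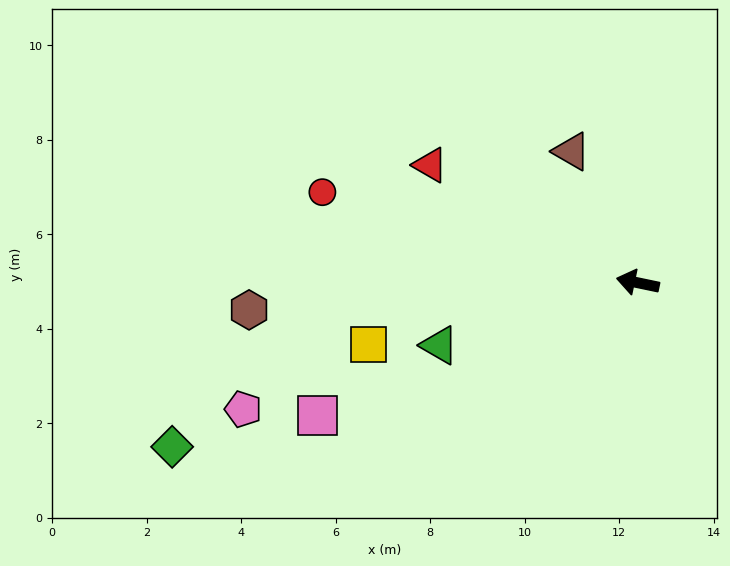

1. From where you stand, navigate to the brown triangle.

turn right 51°, forward 3.1 m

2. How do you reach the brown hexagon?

turn left 16°, forward 8.2 m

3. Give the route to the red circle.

turn right 4°, forward 6.9 m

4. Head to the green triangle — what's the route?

turn left 29°, forward 4.4 m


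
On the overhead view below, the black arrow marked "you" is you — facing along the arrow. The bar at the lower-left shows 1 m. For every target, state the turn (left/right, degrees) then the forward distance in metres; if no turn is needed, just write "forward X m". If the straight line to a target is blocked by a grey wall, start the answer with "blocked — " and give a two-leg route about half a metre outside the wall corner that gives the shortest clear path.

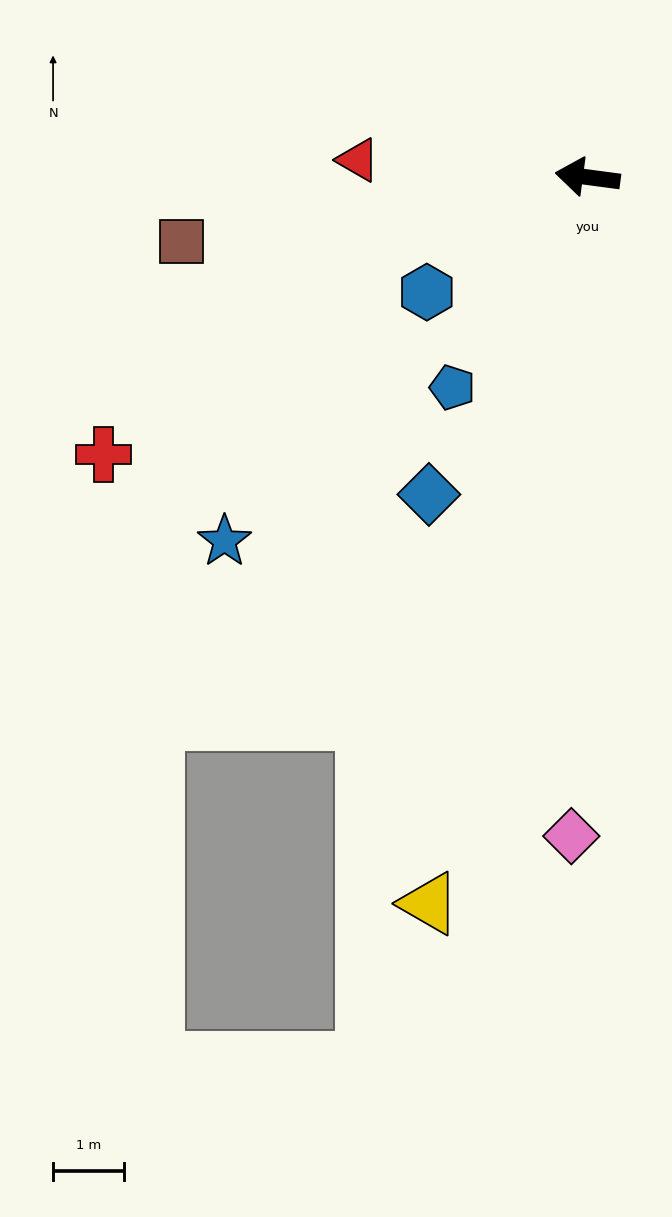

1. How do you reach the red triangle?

turn left 3°, forward 3.2 m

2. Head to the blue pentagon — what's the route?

turn left 65°, forward 3.5 m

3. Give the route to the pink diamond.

turn left 96°, forward 9.3 m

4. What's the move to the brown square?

turn left 17°, forward 5.8 m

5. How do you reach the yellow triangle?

turn left 85°, forward 10.5 m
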